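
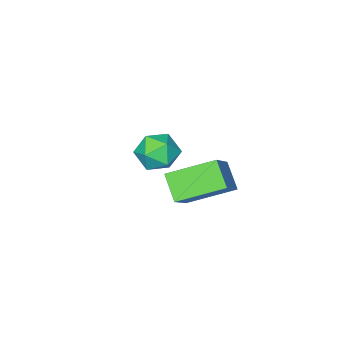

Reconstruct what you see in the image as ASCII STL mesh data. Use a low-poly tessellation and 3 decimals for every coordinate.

solid 
facet normal -0.747 0.557 0.363
outer loop
vertex -2.82 0.772 1.627
vertex -2.528 1.75 0.727
vertex -4.098 -0.072 0.294
endloop
endfacet
facet normal -0.215 -0.719 0.661
outer loop
vertex -2.492 -1.27 -0.487
vertex -2.82 0.772 1.627
vertex -4.098 -0.072 0.294
endloop
endfacet
facet normal -0.747 0.557 0.363
outer loop
vertex -4.098 -0.072 0.294
vertex -2.528 1.75 0.727
vertex -3.806 0.906 -0.605
endloop
endfacet
facet normal -0.629 -0.416 -0.657
outer loop
vertex -3.806 0.906 -0.605
vertex -2.492 -1.27 -0.487
vertex -4.098 -0.072 0.294
endloop
endfacet
facet normal 0.629 0.416 0.656
outer loop
vertex -2.82 0.772 1.627
vertex -0.922 0.552 -0.054
vertex -2.528 1.75 0.727
endloop
endfacet
facet normal -0.214 -0.719 0.661
outer loop
vertex -1.214 -0.426 0.845
vertex -2.82 0.772 1.627
vertex -2.492 -1.27 -0.487
endloop
endfacet
facet normal 0.630 0.415 0.656
outer loop
vertex -1.214 -0.426 0.845
vertex -0.922 0.552 -0.054
vertex -2.82 0.772 1.627
endloop
endfacet
facet normal 0.215 0.719 -0.661
outer loop
vertex -2.528 1.75 0.727
vertex -0.922 0.552 -0.054
vertex -3.806 0.906 -0.605
endloop
endfacet
facet normal -0.630 -0.416 -0.656
outer loop
vertex -2.2 -0.292 -1.387
vertex -2.492 -1.27 -0.487
vertex -3.806 0.906 -0.605
endloop
endfacet
facet normal 0.215 0.719 -0.661
outer loop
vertex -3.806 0.906 -0.605
vertex -0.922 0.552 -0.054
vertex -2.2 -0.292 -1.387
endloop
endfacet
facet normal 0.747 -0.557 -0.363
outer loop
vertex -2.2 -0.292 -1.387
vertex -1.214 -0.426 0.845
vertex -2.492 -1.27 -0.487
endloop
endfacet
facet normal 0.747 -0.557 -0.363
outer loop
vertex -0.922 0.552 -0.054
vertex -1.214 -0.426 0.845
vertex -2.2 -0.292 -1.387
endloop
endfacet
facet normal 0.443 0.759 0.476
outer loop
vertex -3.419 -2.974 -1.406
vertex -3.713 -3.382 -0.482
vertex -2.79 -3.654 -0.907
endloop
endfacet
facet normal 0.776 0.615 -0.140
outer loop
vertex -3.419 -2.974 -1.406
vertex -2.79 -3.654 -0.907
vertex -2.921 -3.725 -1.948
endloop
endfacet
facet normal 0.301 0.681 -0.668
outer loop
vertex -3.419 -2.974 -1.406
vertex -2.921 -3.725 -1.948
vertex -3.924 -3.496 -2.166
endloop
endfacet
facet normal -0.326 0.866 -0.379
outer loop
vertex -3.419 -2.974 -1.406
vertex -3.924 -3.496 -2.166
vertex -4.413 -3.284 -1.26
endloop
endfacet
facet normal -0.237 0.914 0.328
outer loop
vertex -3.419 -2.974 -1.406
vertex -4.413 -3.284 -1.26
vertex -3.713 -3.382 -0.482
endloop
endfacet
facet normal 0.991 -0.065 -0.120
outer loop
vertex -2.921 -3.725 -1.948
vertex -2.79 -3.654 -0.907
vertex -2.907 -4.596 -1.36
endloop
endfacet
facet normal 0.453 0.168 0.876
outer loop
vertex -2.79 -3.654 -0.907
vertex -3.713 -3.382 -0.482
vertex -3.396 -4.384 -0.454
endloop
endfacet
facet normal -0.648 0.419 0.636
outer loop
vertex -3.713 -3.382 -0.482
vertex -4.413 -3.284 -1.26
vertex -4.399 -4.155 -0.672
endloop
endfacet
facet normal -0.791 0.342 -0.507
outer loop
vertex -4.413 -3.284 -1.26
vertex -3.924 -3.496 -2.166
vertex -4.53 -4.226 -1.713
endloop
endfacet
facet normal 0.222 0.043 -0.974
outer loop
vertex -3.924 -3.496 -2.166
vertex -2.921 -3.725 -1.948
vertex -3.607 -4.498 -2.138
endloop
endfacet
facet normal 0.326 -0.866 0.379
outer loop
vertex -3.901 -4.906 -1.214
vertex -2.907 -4.596 -1.36
vertex -3.396 -4.384 -0.454
endloop
endfacet
facet normal -0.301 -0.681 0.668
outer loop
vertex -3.901 -4.906 -1.214
vertex -3.396 -4.384 -0.454
vertex -4.399 -4.155 -0.672
endloop
endfacet
facet normal -0.776 -0.615 0.140
outer loop
vertex -3.901 -4.906 -1.214
vertex -4.399 -4.155 -0.672
vertex -4.53 -4.226 -1.713
endloop
endfacet
facet normal -0.443 -0.759 -0.476
outer loop
vertex -3.901 -4.906 -1.214
vertex -4.53 -4.226 -1.713
vertex -3.607 -4.498 -2.138
endloop
endfacet
facet normal 0.237 -0.914 -0.328
outer loop
vertex -3.901 -4.906 -1.214
vertex -3.607 -4.498 -2.138
vertex -2.907 -4.596 -1.36
endloop
endfacet
facet normal 0.791 -0.342 0.507
outer loop
vertex -3.396 -4.384 -0.454
vertex -2.907 -4.596 -1.36
vertex -2.79 -3.654 -0.907
endloop
endfacet
facet normal -0.222 -0.043 0.974
outer loop
vertex -4.399 -4.155 -0.672
vertex -3.396 -4.384 -0.454
vertex -3.713 -3.382 -0.482
endloop
endfacet
facet normal -0.991 0.065 0.120
outer loop
vertex -4.53 -4.226 -1.713
vertex -4.399 -4.155 -0.672
vertex -4.413 -3.284 -1.26
endloop
endfacet
facet normal -0.453 -0.168 -0.876
outer loop
vertex -3.607 -4.498 -2.138
vertex -4.53 -4.226 -1.713
vertex -3.924 -3.496 -2.166
endloop
endfacet
facet normal 0.648 -0.419 -0.636
outer loop
vertex -2.907 -4.596 -1.36
vertex -3.607 -4.498 -2.138
vertex -2.921 -3.725 -1.948
endloop
endfacet

endsolid


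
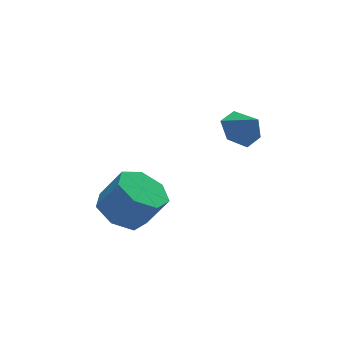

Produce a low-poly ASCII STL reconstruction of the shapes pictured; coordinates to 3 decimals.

solid 
facet normal -0.291 0.632 -0.718
outer loop
vertex 2.047 1.291 -1.323
vertex 1.407 1.492 -0.887
vertex 2.091 1.899 -0.806
endloop
endfacet
facet normal 0.958 -0.224 0.182
outer loop
vertex 2.047 1.291 -1.323
vertex 2.091 1.899 -0.806
vertex 1.713 0.828 -0.133
endloop
endfacet
facet normal -0.292 0.633 -0.717
outer loop
vertex 2.091 1.899 -0.806
vertex 1.407 1.492 -0.887
vertex 1.452 2.1 -0.369
endloop
endfacet
facet normal 0.600 0.263 0.756
outer loop
vertex 2.091 1.899 -0.806
vertex 1.452 2.1 -0.369
vertex 1.713 0.828 -0.133
endloop
endfacet
facet normal -0.291 0.633 -0.718
outer loop
vertex 1.452 2.1 -0.369
vertex 1.407 1.492 -0.887
vertex 0.768 1.693 -0.451
endloop
endfacet
facet normal -0.199 0.139 0.970
outer loop
vertex 1.452 2.1 -0.369
vertex 0.768 1.693 -0.451
vertex 1.713 0.828 -0.133
endloop
endfacet
facet normal -0.291 0.632 -0.718
outer loop
vertex 0.768 1.693 -0.451
vertex 1.407 1.492 -0.887
vertex 0.723 1.085 -0.968
endloop
endfacet
facet normal -0.637 -0.472 0.610
outer loop
vertex 0.768 1.693 -0.451
vertex 0.723 1.085 -0.968
vertex 1.713 0.828 -0.133
endloop
endfacet
facet normal -0.291 0.633 -0.718
outer loop
vertex 0.723 1.085 -0.968
vertex 1.407 1.492 -0.887
vertex 1.363 0.884 -1.405
endloop
endfacet
facet normal -0.278 -0.960 0.034
outer loop
vertex 0.723 1.085 -0.968
vertex 1.363 0.884 -1.405
vertex 1.713 0.828 -0.133
endloop
endfacet
facet normal -0.290 0.633 -0.718
outer loop
vertex 1.363 0.884 -1.405
vertex 1.407 1.492 -0.887
vertex 2.047 1.291 -1.323
endloop
endfacet
facet normal 0.519 -0.836 -0.180
outer loop
vertex 1.363 0.884 -1.405
vertex 2.047 1.291 -1.323
vertex 1.713 0.828 -0.133
endloop
endfacet
facet normal -0.446 0.309 -0.840
outer loop
vertex -1.806 1.875 -4.858
vertex -2.554 2.278 -4.312
vertex -1.691 2.709 -4.612
endloop
endfacet
facet normal 0.885 0.015 -0.465
outer loop
vertex -1.806 1.875 -4.858
vertex -1.691 2.709 -4.612
vertex -1.177 1.439 -3.674
endloop
endfacet
facet normal 0.885 0.015 -0.465
outer loop
vertex -1.177 1.439 -3.674
vertex -1.691 2.709 -4.612
vertex -1.062 2.272 -3.428
endloop
endfacet
facet normal 0.446 -0.310 0.840
outer loop
vertex -1.177 1.439 -3.674
vertex -1.062 2.272 -3.428
vertex -1.926 1.842 -3.128
endloop
endfacet
facet normal -0.446 0.309 -0.840
outer loop
vertex -1.691 2.709 -4.612
vertex -2.554 2.278 -4.312
vertex -2.226 3.218 -4.14
endloop
endfacet
facet normal 0.655 0.753 -0.070
outer loop
vertex -1.691 2.709 -4.612
vertex -2.226 3.218 -4.14
vertex -1.062 2.272 -3.428
endloop
endfacet
facet normal 0.655 0.753 -0.070
outer loop
vertex -1.062 2.272 -3.428
vertex -2.226 3.218 -4.14
vertex -1.597 2.781 -2.956
endloop
endfacet
facet normal 0.446 -0.310 0.840
outer loop
vertex -1.062 2.272 -3.428
vertex -1.597 2.781 -2.956
vertex -1.926 1.842 -3.128
endloop
endfacet
facet normal -0.446 0.309 -0.840
outer loop
vertex -2.226 3.218 -4.14
vertex -2.554 2.278 -4.312
vertex -3.008 3.019 -3.798
endloop
endfacet
facet normal -0.070 0.923 0.378
outer loop
vertex -2.226 3.218 -4.14
vertex -3.008 3.019 -3.798
vertex -1.597 2.781 -2.956
endloop
endfacet
facet normal -0.069 0.924 0.377
outer loop
vertex -1.597 2.781 -2.956
vertex -3.008 3.019 -3.798
vertex -2.379 2.583 -2.614
endloop
endfacet
facet normal 0.446 -0.310 0.840
outer loop
vertex -1.597 2.781 -2.956
vertex -2.379 2.583 -2.614
vertex -1.926 1.842 -3.128
endloop
endfacet
facet normal -0.445 0.310 -0.840
outer loop
vertex -3.008 3.019 -3.798
vertex -2.554 2.278 -4.312
vertex -3.449 2.263 -3.843
endloop
endfacet
facet normal -0.740 0.400 0.540
outer loop
vertex -3.008 3.019 -3.798
vertex -3.449 2.263 -3.843
vertex -2.379 2.583 -2.614
endloop
endfacet
facet normal -0.740 0.400 0.540
outer loop
vertex -2.379 2.583 -2.614
vertex -3.449 2.263 -3.843
vertex -2.82 1.827 -2.659
endloop
endfacet
facet normal 0.446 -0.310 0.840
outer loop
vertex -2.379 2.583 -2.614
vertex -2.82 1.827 -2.659
vertex -1.926 1.842 -3.128
endloop
endfacet
facet normal -0.445 0.310 -0.840
outer loop
vertex -3.449 2.263 -3.843
vertex -2.554 2.278 -4.312
vertex -3.216 1.518 -4.241
endloop
endfacet
facet normal -0.855 -0.426 0.297
outer loop
vertex -3.449 2.263 -3.843
vertex -3.216 1.518 -4.241
vertex -2.82 1.827 -2.659
endloop
endfacet
facet normal -0.855 -0.426 0.297
outer loop
vertex -2.82 1.827 -2.659
vertex -3.216 1.518 -4.241
vertex -2.587 1.082 -3.057
endloop
endfacet
facet normal 0.446 -0.309 0.840
outer loop
vertex -2.82 1.827 -2.659
vertex -2.587 1.082 -3.057
vertex -1.926 1.842 -3.128
endloop
endfacet
facet normal -0.446 0.310 -0.840
outer loop
vertex -3.216 1.518 -4.241
vertex -2.554 2.278 -4.312
vertex -2.485 1.345 -4.693
endloop
endfacet
facet normal -0.325 -0.930 -0.170
outer loop
vertex -3.216 1.518 -4.241
vertex -2.485 1.345 -4.693
vertex -2.587 1.082 -3.057
endloop
endfacet
facet normal -0.325 -0.930 -0.170
outer loop
vertex -2.587 1.082 -3.057
vertex -2.485 1.345 -4.693
vertex -1.856 0.909 -3.509
endloop
endfacet
facet normal 0.446 -0.309 0.840
outer loop
vertex -2.587 1.082 -3.057
vertex -1.856 0.909 -3.509
vertex -1.926 1.842 -3.128
endloop
endfacet
facet normal -0.446 0.310 -0.840
outer loop
vertex -2.485 1.345 -4.693
vertex -2.554 2.278 -4.312
vertex -1.806 1.875 -4.858
endloop
endfacet
facet normal 0.449 -0.734 -0.509
outer loop
vertex -2.485 1.345 -4.693
vertex -1.806 1.875 -4.858
vertex -1.856 0.909 -3.509
endloop
endfacet
facet normal 0.449 -0.734 -0.509
outer loop
vertex -1.856 0.909 -3.509
vertex -1.806 1.875 -4.858
vertex -1.177 1.439 -3.674
endloop
endfacet
facet normal 0.446 -0.310 0.840
outer loop
vertex -1.856 0.909 -3.509
vertex -1.177 1.439 -3.674
vertex -1.926 1.842 -3.128
endloop
endfacet

endsolid


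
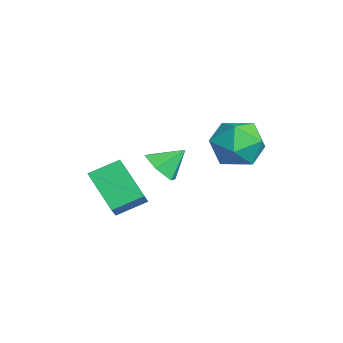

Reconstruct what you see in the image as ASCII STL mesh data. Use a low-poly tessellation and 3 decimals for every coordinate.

solid 
facet normal 0.078 0.941 0.329
outer loop
vertex 1.156 1.795 2.773
vertex 0.843 1.426 3.904
vertex 2.027 1.445 3.569
endloop
endfacet
facet normal 0.526 0.823 -0.214
outer loop
vertex 1.156 1.795 2.773
vertex 2.027 1.445 3.569
vertex 2.094 1.096 2.391
endloop
endfacet
facet normal 0.141 0.613 -0.777
outer loop
vertex 1.156 1.795 2.773
vertex 2.094 1.096 2.391
vertex 0.952 0.861 1.999
endloop
endfacet
facet normal -0.546 0.602 -0.582
outer loop
vertex 1.156 1.795 2.773
vertex 0.952 0.861 1.999
vertex 0.179 1.064 2.934
endloop
endfacet
facet normal -0.585 0.805 0.100
outer loop
vertex 1.156 1.795 2.773
vertex 0.179 1.064 2.934
vertex 0.843 1.426 3.904
endloop
endfacet
facet normal 0.958 0.286 -0.030
outer loop
vertex 2.094 1.096 2.391
vertex 2.027 1.445 3.569
vertex 2.361 0.296 3.286
endloop
endfacet
facet normal 0.232 0.477 0.848
outer loop
vertex 2.027 1.445 3.569
vertex 0.843 1.426 3.904
vertex 1.588 0.499 4.221
endloop
endfacet
facet normal -0.840 0.256 0.479
outer loop
vertex 0.843 1.426 3.904
vertex 0.179 1.064 2.934
vertex 0.446 0.264 3.829
endloop
endfacet
facet normal -0.776 -0.071 -0.626
outer loop
vertex 0.179 1.064 2.934
vertex 0.952 0.861 1.999
vertex 0.513 -0.085 2.651
endloop
endfacet
facet normal 0.334 -0.053 -0.941
outer loop
vertex 0.952 0.861 1.999
vertex 2.094 1.096 2.391
vertex 1.697 -0.066 2.316
endloop
endfacet
facet normal 0.546 -0.602 0.582
outer loop
vertex 1.384 -0.435 3.447
vertex 2.361 0.296 3.286
vertex 1.588 0.499 4.221
endloop
endfacet
facet normal -0.141 -0.613 0.777
outer loop
vertex 1.384 -0.435 3.447
vertex 1.588 0.499 4.221
vertex 0.446 0.264 3.829
endloop
endfacet
facet normal -0.526 -0.823 0.214
outer loop
vertex 1.384 -0.435 3.447
vertex 0.446 0.264 3.829
vertex 0.513 -0.085 2.651
endloop
endfacet
facet normal -0.078 -0.941 -0.329
outer loop
vertex 1.384 -0.435 3.447
vertex 0.513 -0.085 2.651
vertex 1.697 -0.066 2.316
endloop
endfacet
facet normal 0.585 -0.805 -0.100
outer loop
vertex 1.384 -0.435 3.447
vertex 1.697 -0.066 2.316
vertex 2.361 0.296 3.286
endloop
endfacet
facet normal 0.776 0.071 0.626
outer loop
vertex 1.588 0.499 4.221
vertex 2.361 0.296 3.286
vertex 2.027 1.445 3.569
endloop
endfacet
facet normal -0.334 0.053 0.941
outer loop
vertex 0.446 0.264 3.829
vertex 1.588 0.499 4.221
vertex 0.843 1.426 3.904
endloop
endfacet
facet normal -0.958 -0.286 0.030
outer loop
vertex 0.513 -0.085 2.651
vertex 0.446 0.264 3.829
vertex 0.179 1.064 2.934
endloop
endfacet
facet normal -0.232 -0.477 -0.848
outer loop
vertex 1.697 -0.066 2.316
vertex 0.513 -0.085 2.651
vertex 0.952 0.861 1.999
endloop
endfacet
facet normal 0.840 -0.256 -0.479
outer loop
vertex 2.361 0.296 3.286
vertex 1.697 -0.066 2.316
vertex 2.094 1.096 2.391
endloop
endfacet
facet normal -0.657 0.261 -0.708
outer loop
vertex -2.183 -4.375 -0.235
vertex -2.291 -3.073 0.345
vertex -0.592 -3.696 -1.461
endloop
endfacet
facet normal 0.076 -0.911 -0.406
outer loop
vertex 0.091 -3.967 -0.725
vertex -2.183 -4.375 -0.235
vertex -0.592 -3.696 -1.461
endloop
endfacet
facet normal -0.657 0.261 -0.708
outer loop
vertex -0.592 -3.696 -1.461
vertex -2.291 -3.073 0.345
vertex -0.7 -2.394 -0.881
endloop
endfacet
facet normal 0.750 0.320 -0.578
outer loop
vertex -0.7 -2.394 -0.881
vertex 0.091 -3.967 -0.725
vertex -0.592 -3.696 -1.461
endloop
endfacet
facet normal -0.750 -0.320 0.578
outer loop
vertex -2.183 -4.375 -0.235
vertex -1.608 -3.344 1.081
vertex -2.291 -3.073 0.345
endloop
endfacet
facet normal 0.076 -0.911 -0.406
outer loop
vertex -1.5 -4.646 0.501
vertex -2.183 -4.375 -0.235
vertex 0.091 -3.967 -0.725
endloop
endfacet
facet normal -0.750 -0.320 0.578
outer loop
vertex -1.5 -4.646 0.501
vertex -1.608 -3.344 1.081
vertex -2.183 -4.375 -0.235
endloop
endfacet
facet normal -0.076 0.911 0.406
outer loop
vertex -2.291 -3.073 0.345
vertex -1.608 -3.344 1.081
vertex -0.7 -2.394 -0.881
endloop
endfacet
facet normal 0.750 0.320 -0.578
outer loop
vertex -0.017 -2.665 -0.145
vertex 0.091 -3.967 -0.725
vertex -0.7 -2.394 -0.881
endloop
endfacet
facet normal -0.076 0.911 0.406
outer loop
vertex -0.7 -2.394 -0.881
vertex -1.608 -3.344 1.081
vertex -0.017 -2.665 -0.145
endloop
endfacet
facet normal 0.657 -0.261 0.708
outer loop
vertex -0.017 -2.665 -0.145
vertex -1.5 -4.646 0.501
vertex 0.091 -3.967 -0.725
endloop
endfacet
facet normal 0.657 -0.261 0.708
outer loop
vertex -1.608 -3.344 1.081
vertex -1.5 -4.646 0.501
vertex -0.017 -2.665 -0.145
endloop
endfacet
facet normal 0.020 -0.762 -0.648
outer loop
vertex 0.657 -1.743 1.017
vertex -0.157 -2.019 1.316
vertex -0.102 -1.43 0.625
endloop
endfacet
facet normal 0.462 0.863 -0.205
outer loop
vertex 0.657 -1.743 1.017
vertex -0.102 -1.43 0.625
vertex -0.183 -1.021 2.164
endloop
endfacet
facet normal 0.020 -0.762 -0.648
outer loop
vertex -0.102 -1.43 0.625
vertex -0.157 -2.019 1.316
vertex -0.916 -1.706 0.924
endloop
endfacet
facet normal -0.393 0.883 -0.255
outer loop
vertex -0.102 -1.43 0.625
vertex -0.916 -1.706 0.924
vertex -0.183 -1.021 2.164
endloop
endfacet
facet normal 0.020 -0.762 -0.648
outer loop
vertex -0.916 -1.706 0.924
vertex -0.157 -2.019 1.316
vertex -0.971 -2.295 1.615
endloop
endfacet
facet normal -0.865 0.413 0.283
outer loop
vertex -0.916 -1.706 0.924
vertex -0.971 -2.295 1.615
vertex -0.183 -1.021 2.164
endloop
endfacet
facet normal 0.020 -0.762 -0.648
outer loop
vertex -0.971 -2.295 1.615
vertex -0.157 -2.019 1.316
vertex -0.212 -2.608 2.007
endloop
endfacet
facet normal -0.483 -0.077 0.872
outer loop
vertex -0.971 -2.295 1.615
vertex -0.212 -2.608 2.007
vertex -0.183 -1.021 2.164
endloop
endfacet
facet normal 0.020 -0.762 -0.648
outer loop
vertex -0.212 -2.608 2.007
vertex -0.157 -2.019 1.316
vertex 0.602 -2.332 1.708
endloop
endfacet
facet normal 0.372 -0.098 0.923
outer loop
vertex -0.212 -2.608 2.007
vertex 0.602 -2.332 1.708
vertex -0.183 -1.021 2.164
endloop
endfacet
facet normal 0.020 -0.762 -0.648
outer loop
vertex 0.602 -2.332 1.708
vertex -0.157 -2.019 1.316
vertex 0.657 -1.743 1.017
endloop
endfacet
facet normal 0.845 0.372 0.384
outer loop
vertex 0.602 -2.332 1.708
vertex 0.657 -1.743 1.017
vertex -0.183 -1.021 2.164
endloop
endfacet

endsolid


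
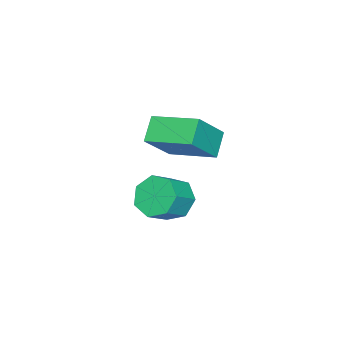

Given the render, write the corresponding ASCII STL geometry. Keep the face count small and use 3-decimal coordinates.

solid 
facet normal -0.806 0.177 -0.566
outer loop
vertex 3.55 -1.59 -2.496
vertex 3.165 -2.254 -2.155
vertex 3.158 -1.456 -1.896
endloop
endfacet
facet normal 0.249 0.967 -0.053
outer loop
vertex 3.55 -1.59 -2.496
vertex 3.158 -1.456 -1.896
vertex 4.42 -1.781 -1.885
endloop
endfacet
facet normal 0.249 0.967 -0.053
outer loop
vertex 4.42 -1.781 -1.885
vertex 3.158 -1.456 -1.896
vertex 4.028 -1.647 -1.285
endloop
endfacet
facet normal 0.805 -0.177 0.566
outer loop
vertex 4.42 -1.781 -1.885
vertex 4.028 -1.647 -1.285
vertex 4.035 -2.446 -1.545
endloop
endfacet
facet normal -0.806 0.176 -0.565
outer loop
vertex 3.158 -1.456 -1.896
vertex 3.165 -2.254 -2.155
vertex 2.772 -1.923 -1.491
endloop
endfacet
facet normal -0.264 0.747 0.610
outer loop
vertex 3.158 -1.456 -1.896
vertex 2.772 -1.923 -1.491
vertex 4.028 -1.647 -1.285
endloop
endfacet
facet normal -0.264 0.747 0.611
outer loop
vertex 4.028 -1.647 -1.285
vertex 2.772 -1.923 -1.491
vertex 3.642 -2.114 -0.881
endloop
endfacet
facet normal 0.806 -0.177 0.565
outer loop
vertex 4.028 -1.647 -1.285
vertex 3.642 -2.114 -0.881
vertex 4.035 -2.446 -1.545
endloop
endfacet
facet normal -0.805 0.178 -0.565
outer loop
vertex 2.772 -1.923 -1.491
vertex 3.165 -2.254 -2.155
vertex 2.681 -2.64 -1.587
endloop
endfacet
facet normal -0.579 -0.036 0.815
outer loop
vertex 2.772 -1.923 -1.491
vertex 2.681 -2.64 -1.587
vertex 3.642 -2.114 -0.881
endloop
endfacet
facet normal -0.579 -0.034 0.814
outer loop
vertex 3.642 -2.114 -0.881
vertex 2.681 -2.64 -1.587
vertex 3.551 -2.831 -0.976
endloop
endfacet
facet normal 0.806 -0.177 0.565
outer loop
vertex 3.642 -2.114 -0.881
vertex 3.551 -2.831 -0.976
vertex 4.035 -2.446 -1.545
endloop
endfacet
facet normal -0.805 0.177 -0.566
outer loop
vertex 2.681 -2.64 -1.587
vertex 3.165 -2.254 -2.155
vertex 2.955 -3.067 -2.111
endloop
endfacet
facet normal -0.458 -0.791 0.405
outer loop
vertex 2.681 -2.64 -1.587
vertex 2.955 -3.067 -2.111
vertex 3.551 -2.831 -0.976
endloop
endfacet
facet normal -0.458 -0.791 0.405
outer loop
vertex 3.551 -2.831 -0.976
vertex 2.955 -3.067 -2.111
vertex 3.825 -3.258 -1.5
endloop
endfacet
facet normal 0.806 -0.177 0.565
outer loop
vertex 3.551 -2.831 -0.976
vertex 3.825 -3.258 -1.5
vertex 4.035 -2.446 -1.545
endloop
endfacet
facet normal -0.805 0.177 -0.566
outer loop
vertex 2.955 -3.067 -2.111
vertex 3.165 -2.254 -2.155
vertex 3.387 -2.882 -2.668
endloop
endfacet
facet normal 0.008 -0.951 -0.309
outer loop
vertex 2.955 -3.067 -2.111
vertex 3.387 -2.882 -2.668
vertex 3.825 -3.258 -1.5
endloop
endfacet
facet normal 0.008 -0.951 -0.309
outer loop
vertex 3.825 -3.258 -1.5
vertex 3.387 -2.882 -2.668
vertex 4.257 -3.073 -2.057
endloop
endfacet
facet normal 0.805 -0.177 0.566
outer loop
vertex 3.825 -3.258 -1.5
vertex 4.257 -3.073 -2.057
vertex 4.035 -2.446 -1.545
endloop
endfacet
facet normal -0.805 0.177 -0.566
outer loop
vertex 3.387 -2.882 -2.668
vertex 3.165 -2.254 -2.155
vertex 3.652 -2.224 -2.839
endloop
endfacet
facet normal 0.469 -0.394 -0.791
outer loop
vertex 3.387 -2.882 -2.668
vertex 3.652 -2.224 -2.839
vertex 4.257 -3.073 -2.057
endloop
endfacet
facet normal 0.467 -0.395 -0.791
outer loop
vertex 4.257 -3.073 -2.057
vertex 3.652 -2.224 -2.839
vertex 4.522 -2.416 -2.229
endloop
endfacet
facet normal 0.805 -0.177 0.566
outer loop
vertex 4.257 -3.073 -2.057
vertex 4.522 -2.416 -2.229
vertex 4.035 -2.446 -1.545
endloop
endfacet
facet normal -0.805 0.176 -0.566
outer loop
vertex 3.652 -2.224 -2.839
vertex 3.165 -2.254 -2.155
vertex 3.55 -1.59 -2.496
endloop
endfacet
facet normal 0.576 0.459 -0.677
outer loop
vertex 3.652 -2.224 -2.839
vertex 3.55 -1.59 -2.496
vertex 4.522 -2.416 -2.229
endloop
endfacet
facet normal 0.576 0.459 -0.677
outer loop
vertex 4.522 -2.416 -2.229
vertex 3.55 -1.59 -2.496
vertex 4.42 -1.781 -1.885
endloop
endfacet
facet normal 0.805 -0.177 0.566
outer loop
vertex 4.522 -2.416 -2.229
vertex 4.42 -1.781 -1.885
vertex 4.035 -2.446 -1.545
endloop
endfacet
facet normal -0.688 0.164 -0.707
outer loop
vertex 2.761 -2.377 0.891
vertex 2.752 -0.684 1.292
vertex 3.501 -2.212 0.209
endloop
endfacet
facet normal 0.005 -0.973 -0.230
outer loop
vertex 4.608 -2.476 1.348
vertex 2.761 -2.377 0.891
vertex 3.501 -2.212 0.209
endloop
endfacet
facet normal -0.688 0.164 -0.707
outer loop
vertex 3.501 -2.212 0.209
vertex 2.752 -0.684 1.292
vertex 3.493 -0.519 0.61
endloop
endfacet
facet normal 0.726 0.162 -0.668
outer loop
vertex 3.493 -0.519 0.61
vertex 4.608 -2.476 1.348
vertex 3.501 -2.212 0.209
endloop
endfacet
facet normal -0.726 -0.162 0.668
outer loop
vertex 2.761 -2.377 0.891
vertex 3.859 -0.948 2.431
vertex 2.752 -0.684 1.292
endloop
endfacet
facet normal 0.005 -0.973 -0.230
outer loop
vertex 3.867 -2.641 2.03
vertex 2.761 -2.377 0.891
vertex 4.608 -2.476 1.348
endloop
endfacet
facet normal -0.726 -0.162 0.668
outer loop
vertex 3.867 -2.641 2.03
vertex 3.859 -0.948 2.431
vertex 2.761 -2.377 0.891
endloop
endfacet
facet normal -0.005 0.973 0.230
outer loop
vertex 2.752 -0.684 1.292
vertex 3.859 -0.948 2.431
vertex 3.493 -0.519 0.61
endloop
endfacet
facet normal 0.726 0.162 -0.668
outer loop
vertex 4.599 -0.783 1.749
vertex 4.608 -2.476 1.348
vertex 3.493 -0.519 0.61
endloop
endfacet
facet normal -0.005 0.973 0.230
outer loop
vertex 3.493 -0.519 0.61
vertex 3.859 -0.948 2.431
vertex 4.599 -0.783 1.749
endloop
endfacet
facet normal 0.688 -0.164 0.707
outer loop
vertex 4.599 -0.783 1.749
vertex 3.867 -2.641 2.03
vertex 4.608 -2.476 1.348
endloop
endfacet
facet normal 0.688 -0.164 0.707
outer loop
vertex 3.859 -0.948 2.431
vertex 3.867 -2.641 2.03
vertex 4.599 -0.783 1.749
endloop
endfacet

endsolid


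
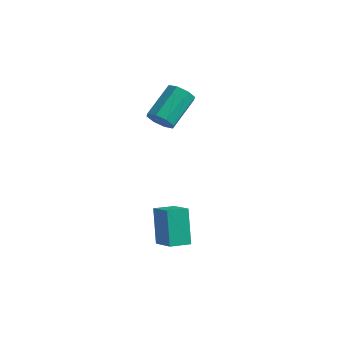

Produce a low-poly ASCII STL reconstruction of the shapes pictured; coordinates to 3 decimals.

solid 
facet normal -0.014 -0.841 -0.541
outer loop
vertex -0.831 1.323 2.832
vertex -1.342 1.572 2.459
vertex -0.664 1.588 2.416
endloop
endfacet
facet normal 0.947 -0.184 0.263
outer loop
vertex -0.831 1.323 2.832
vertex -0.664 1.588 2.416
vertex -0.807 2.82 3.795
endloop
endfacet
facet normal 0.947 -0.184 0.263
outer loop
vertex -0.807 2.82 3.795
vertex -0.664 1.588 2.416
vertex -0.64 3.085 3.379
endloop
endfacet
facet normal 0.012 0.841 0.541
outer loop
vertex -0.807 2.82 3.795
vertex -0.64 3.085 3.379
vertex -1.318 3.068 3.421
endloop
endfacet
facet normal -0.014 -0.841 -0.540
outer loop
vertex -0.664 1.588 2.416
vertex -1.342 1.572 2.459
vertex -0.894 1.843 2.025
endloop
endfacet
facet normal 0.897 0.229 -0.378
outer loop
vertex -0.664 1.588 2.416
vertex -0.894 1.843 2.025
vertex -0.64 3.085 3.379
endloop
endfacet
facet normal 0.897 0.229 -0.378
outer loop
vertex -0.64 3.085 3.379
vertex -0.894 1.843 2.025
vertex -0.87 3.34 2.988
endloop
endfacet
facet normal 0.012 0.841 0.541
outer loop
vertex -0.64 3.085 3.379
vertex -0.87 3.34 2.988
vertex -1.318 3.068 3.421
endloop
endfacet
facet normal -0.014 -0.842 -0.540
outer loop
vertex -0.894 1.843 2.025
vertex -1.342 1.572 2.459
vertex -1.387 1.939 1.888
endloop
endfacet
facet normal 0.321 0.509 -0.799
outer loop
vertex -0.894 1.843 2.025
vertex -1.387 1.939 1.888
vertex -0.87 3.34 2.988
endloop
endfacet
facet normal 0.321 0.509 -0.799
outer loop
vertex -0.87 3.34 2.988
vertex -1.387 1.939 1.888
vertex -1.363 3.436 2.851
endloop
endfacet
facet normal 0.013 0.841 0.542
outer loop
vertex -0.87 3.34 2.988
vertex -1.363 3.436 2.851
vertex -1.318 3.068 3.421
endloop
endfacet
facet normal -0.013 -0.842 -0.540
outer loop
vertex -1.387 1.939 1.888
vertex -1.342 1.572 2.459
vertex -1.853 1.82 2.085
endloop
endfacet
facet normal -0.443 0.490 -0.751
outer loop
vertex -1.387 1.939 1.888
vertex -1.853 1.82 2.085
vertex -1.363 3.436 2.851
endloop
endfacet
facet normal -0.443 0.490 -0.751
outer loop
vertex -1.363 3.436 2.851
vertex -1.853 1.82 2.085
vertex -1.829 3.317 3.048
endloop
endfacet
facet normal 0.014 0.841 0.542
outer loop
vertex -1.363 3.436 2.851
vertex -1.829 3.317 3.048
vertex -1.318 3.068 3.421
endloop
endfacet
facet normal -0.012 -0.841 -0.541
outer loop
vertex -1.853 1.82 2.085
vertex -1.342 1.572 2.459
vertex -2.02 1.555 2.501
endloop
endfacet
facet normal -0.947 0.184 -0.263
outer loop
vertex -1.853 1.82 2.085
vertex -2.02 1.555 2.501
vertex -1.829 3.317 3.048
endloop
endfacet
facet normal -0.947 0.184 -0.263
outer loop
vertex -1.829 3.317 3.048
vertex -2.02 1.555 2.501
vertex -1.996 3.052 3.464
endloop
endfacet
facet normal 0.014 0.841 0.541
outer loop
vertex -1.829 3.317 3.048
vertex -1.996 3.052 3.464
vertex -1.318 3.068 3.421
endloop
endfacet
facet normal -0.012 -0.841 -0.541
outer loop
vertex -2.02 1.555 2.501
vertex -1.342 1.572 2.459
vertex -1.79 1.3 2.892
endloop
endfacet
facet normal -0.897 -0.229 0.378
outer loop
vertex -2.02 1.555 2.501
vertex -1.79 1.3 2.892
vertex -1.996 3.052 3.464
endloop
endfacet
facet normal -0.897 -0.229 0.378
outer loop
vertex -1.996 3.052 3.464
vertex -1.79 1.3 2.892
vertex -1.766 2.797 3.855
endloop
endfacet
facet normal 0.014 0.841 0.540
outer loop
vertex -1.996 3.052 3.464
vertex -1.766 2.797 3.855
vertex -1.318 3.068 3.421
endloop
endfacet
facet normal -0.013 -0.841 -0.542
outer loop
vertex -1.79 1.3 2.892
vertex -1.342 1.572 2.459
vertex -1.297 1.204 3.029
endloop
endfacet
facet normal -0.321 -0.509 0.799
outer loop
vertex -1.79 1.3 2.892
vertex -1.297 1.204 3.029
vertex -1.766 2.797 3.855
endloop
endfacet
facet normal -0.321 -0.509 0.799
outer loop
vertex -1.766 2.797 3.855
vertex -1.297 1.204 3.029
vertex -1.273 2.701 3.992
endloop
endfacet
facet normal 0.014 0.842 0.540
outer loop
vertex -1.766 2.797 3.855
vertex -1.273 2.701 3.992
vertex -1.318 3.068 3.421
endloop
endfacet
facet normal -0.014 -0.841 -0.542
outer loop
vertex -1.297 1.204 3.029
vertex -1.342 1.572 2.459
vertex -0.831 1.323 2.832
endloop
endfacet
facet normal 0.443 -0.490 0.751
outer loop
vertex -1.297 1.204 3.029
vertex -0.831 1.323 2.832
vertex -1.273 2.701 3.992
endloop
endfacet
facet normal 0.443 -0.490 0.751
outer loop
vertex -1.273 2.701 3.992
vertex -0.831 1.323 2.832
vertex -0.807 2.82 3.795
endloop
endfacet
facet normal 0.013 0.842 0.540
outer loop
vertex -1.273 2.701 3.992
vertex -0.807 2.82 3.795
vertex -1.318 3.068 3.421
endloop
endfacet
facet normal -0.503 -0.849 0.162
outer loop
vertex 0.9 -1.116 -0.586
vertex -0.139 -0.615 -1.186
vertex 1.481 -1.752 -2.121
endloop
endfacet
facet normal 0.799 -0.385 0.462
outer loop
vertex 1.959 -0.945 -2.274
vertex 0.9 -1.116 -0.586
vertex 1.481 -1.752 -2.121
endloop
endfacet
facet normal -0.503 -0.849 0.162
outer loop
vertex 1.481 -1.752 -2.121
vertex -0.139 -0.615 -1.186
vertex 0.442 -1.251 -2.721
endloop
endfacet
facet normal 0.330 -0.361 -0.872
outer loop
vertex 0.442 -1.251 -2.721
vertex 1.959 -0.945 -2.274
vertex 1.481 -1.752 -2.121
endloop
endfacet
facet normal -0.330 0.361 0.872
outer loop
vertex 0.9 -1.116 -0.586
vertex 0.339 0.192 -1.339
vertex -0.139 -0.615 -1.186
endloop
endfacet
facet normal 0.799 -0.385 0.462
outer loop
vertex 1.378 -0.309 -0.739
vertex 0.9 -1.116 -0.586
vertex 1.959 -0.945 -2.274
endloop
endfacet
facet normal -0.330 0.361 0.872
outer loop
vertex 1.378 -0.309 -0.739
vertex 0.339 0.192 -1.339
vertex 0.9 -1.116 -0.586
endloop
endfacet
facet normal -0.799 0.385 -0.462
outer loop
vertex -0.139 -0.615 -1.186
vertex 0.339 0.192 -1.339
vertex 0.442 -1.251 -2.721
endloop
endfacet
facet normal 0.330 -0.361 -0.872
outer loop
vertex 0.92 -0.444 -2.874
vertex 1.959 -0.945 -2.274
vertex 0.442 -1.251 -2.721
endloop
endfacet
facet normal -0.799 0.385 -0.462
outer loop
vertex 0.442 -1.251 -2.721
vertex 0.339 0.192 -1.339
vertex 0.92 -0.444 -2.874
endloop
endfacet
facet normal 0.503 0.849 -0.162
outer loop
vertex 0.92 -0.444 -2.874
vertex 1.378 -0.309 -0.739
vertex 1.959 -0.945 -2.274
endloop
endfacet
facet normal 0.503 0.849 -0.162
outer loop
vertex 0.339 0.192 -1.339
vertex 1.378 -0.309 -0.739
vertex 0.92 -0.444 -2.874
endloop
endfacet

endsolid


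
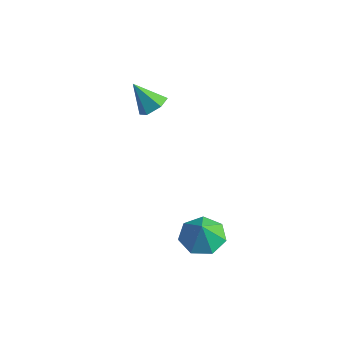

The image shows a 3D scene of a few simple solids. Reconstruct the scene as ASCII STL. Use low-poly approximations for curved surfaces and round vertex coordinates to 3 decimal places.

solid 
facet normal 0.655 0.084 -0.751
outer loop
vertex 0.641 -2.182 3.417
vertex 0.112 -1.968 2.979
vertex 0.484 -1.482 3.358
endloop
endfacet
facet normal 0.409 0.167 0.897
outer loop
vertex 0.641 -2.182 3.417
vertex 0.484 -1.482 3.358
vertex -0.852 -2.092 4.081
endloop
endfacet
facet normal 0.655 0.084 -0.751
outer loop
vertex 0.484 -1.482 3.358
vertex 0.112 -1.968 2.979
vertex -0.046 -1.268 2.92
endloop
endfacet
facet normal -0.098 0.842 0.530
outer loop
vertex 0.484 -1.482 3.358
vertex -0.046 -1.268 2.92
vertex -0.852 -2.092 4.081
endloop
endfacet
facet normal 0.656 0.085 -0.750
outer loop
vertex -0.046 -1.268 2.92
vertex 0.112 -1.968 2.979
vertex -0.417 -1.754 2.54
endloop
endfacet
facet normal -0.764 0.641 -0.075
outer loop
vertex -0.046 -1.268 2.92
vertex -0.417 -1.754 2.54
vertex -0.852 -2.092 4.081
endloop
endfacet
facet normal 0.656 0.084 -0.750
outer loop
vertex -0.417 -1.754 2.54
vertex 0.112 -1.968 2.979
vertex -0.26 -2.454 2.599
endloop
endfacet
facet normal -0.921 -0.233 -0.311
outer loop
vertex -0.417 -1.754 2.54
vertex -0.26 -2.454 2.599
vertex -0.852 -2.092 4.081
endloop
endfacet
facet normal 0.656 0.085 -0.750
outer loop
vertex -0.26 -2.454 2.599
vertex 0.112 -1.968 2.979
vertex 0.27 -2.668 3.038
endloop
endfacet
facet normal -0.414 -0.909 0.057
outer loop
vertex -0.26 -2.454 2.599
vertex 0.27 -2.668 3.038
vertex -0.852 -2.092 4.081
endloop
endfacet
facet normal 0.656 0.085 -0.750
outer loop
vertex 0.27 -2.668 3.038
vertex 0.112 -1.968 2.979
vertex 0.641 -2.182 3.417
endloop
endfacet
facet normal 0.251 -0.707 0.661
outer loop
vertex 0.27 -2.668 3.038
vertex 0.641 -2.182 3.417
vertex -0.852 -2.092 4.081
endloop
endfacet
facet normal -0.137 0.256 -0.957
outer loop
vertex 4.58 -4.103 -2.861
vertex 3.725 -3.59 -2.601
vertex 4.694 -3.242 -2.647
endloop
endfacet
facet normal 0.837 -0.234 0.495
outer loop
vertex 4.58 -4.103 -2.861
vertex 4.694 -3.242 -2.647
vertex 3.875 -3.87 -1.559
endloop
endfacet
facet normal -0.138 0.257 -0.957
outer loop
vertex 4.694 -3.242 -2.647
vertex 3.725 -3.59 -2.601
vertex 4.078 -2.644 -2.398
endloop
endfacet
facet normal 0.631 0.364 0.685
outer loop
vertex 4.694 -3.242 -2.647
vertex 4.078 -2.644 -2.398
vertex 3.875 -3.87 -1.559
endloop
endfacet
facet normal -0.136 0.256 -0.957
outer loop
vertex 4.078 -2.644 -2.398
vertex 3.725 -3.59 -2.601
vertex 3.197 -2.758 -2.303
endloop
endfacet
facet normal 0.016 0.563 0.826
outer loop
vertex 4.078 -2.644 -2.398
vertex 3.197 -2.758 -2.303
vertex 3.875 -3.87 -1.559
endloop
endfacet
facet normal -0.137 0.256 -0.957
outer loop
vertex 3.197 -2.758 -2.303
vertex 3.725 -3.59 -2.601
vertex 2.713 -3.499 -2.432
endloop
endfacet
facet normal -0.543 0.213 0.813
outer loop
vertex 3.197 -2.758 -2.303
vertex 2.713 -3.499 -2.432
vertex 3.875 -3.87 -1.559
endloop
endfacet
facet normal -0.137 0.257 -0.957
outer loop
vertex 2.713 -3.499 -2.432
vertex 3.725 -3.59 -2.601
vertex 2.992 -4.308 -2.689
endloop
endfacet
facet normal -0.627 -0.424 0.654
outer loop
vertex 2.713 -3.499 -2.432
vertex 2.992 -4.308 -2.689
vertex 3.875 -3.87 -1.559
endloop
endfacet
facet normal -0.137 0.257 -0.957
outer loop
vertex 2.992 -4.308 -2.689
vertex 3.725 -3.59 -2.601
vertex 3.823 -4.577 -2.88
endloop
endfacet
facet normal -0.172 -0.866 0.470
outer loop
vertex 2.992 -4.308 -2.689
vertex 3.823 -4.577 -2.88
vertex 3.875 -3.87 -1.559
endloop
endfacet
facet normal -0.137 0.257 -0.957
outer loop
vertex 3.823 -4.577 -2.88
vertex 3.725 -3.59 -2.601
vertex 4.58 -4.103 -2.861
endloop
endfacet
facet normal 0.479 -0.781 0.399
outer loop
vertex 3.823 -4.577 -2.88
vertex 4.58 -4.103 -2.861
vertex 3.875 -3.87 -1.559
endloop
endfacet

endsolid


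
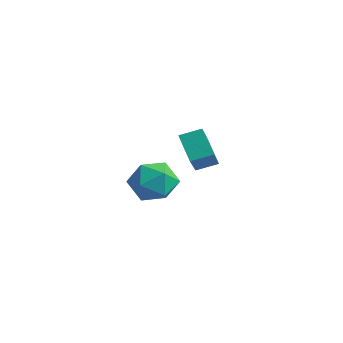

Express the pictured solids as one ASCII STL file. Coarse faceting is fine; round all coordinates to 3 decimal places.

solid 
facet normal -0.550 0.200 0.811
outer loop
vertex 2.875 -1.127 3.602
vertex 3.521 -1.686 4.178
vertex 3.69 -0.679 4.044
endloop
endfacet
facet normal -0.588 0.734 0.339
outer loop
vertex 2.875 -1.127 3.602
vertex 3.69 -0.679 4.044
vertex 3.432 -0.438 3.076
endloop
endfacet
facet normal -0.839 0.470 -0.273
outer loop
vertex 2.875 -1.127 3.602
vertex 3.432 -0.438 3.076
vertex 3.102 -1.297 2.612
endloop
endfacet
facet normal -0.957 -0.228 -0.180
outer loop
vertex 2.875 -1.127 3.602
vertex 3.102 -1.297 2.612
vertex 3.158 -2.069 3.293
endloop
endfacet
facet normal -0.778 -0.394 0.490
outer loop
vertex 2.875 -1.127 3.602
vertex 3.158 -2.069 3.293
vertex 3.521 -1.686 4.178
endloop
endfacet
facet normal 0.074 0.972 0.222
outer loop
vertex 3.432 -0.438 3.076
vertex 3.69 -0.679 4.044
vertex 4.422 -0.571 3.327
endloop
endfacet
facet normal 0.136 0.108 0.985
outer loop
vertex 3.69 -0.679 4.044
vertex 3.521 -1.686 4.178
vertex 4.478 -1.343 4.008
endloop
endfacet
facet normal -0.233 -0.854 0.465
outer loop
vertex 3.521 -1.686 4.178
vertex 3.158 -2.069 3.293
vertex 4.148 -2.202 3.544
endloop
endfacet
facet normal -0.522 -0.585 -0.621
outer loop
vertex 3.158 -2.069 3.293
vertex 3.102 -1.297 2.612
vertex 3.89 -1.961 2.576
endloop
endfacet
facet normal -0.332 0.544 -0.771
outer loop
vertex 3.102 -1.297 2.612
vertex 3.432 -0.438 3.076
vertex 4.059 -0.954 2.442
endloop
endfacet
facet normal 0.957 0.228 0.180
outer loop
vertex 4.705 -1.513 3.018
vertex 4.422 -0.571 3.327
vertex 4.478 -1.343 4.008
endloop
endfacet
facet normal 0.839 -0.470 0.273
outer loop
vertex 4.705 -1.513 3.018
vertex 4.478 -1.343 4.008
vertex 4.148 -2.202 3.544
endloop
endfacet
facet normal 0.588 -0.734 -0.339
outer loop
vertex 4.705 -1.513 3.018
vertex 4.148 -2.202 3.544
vertex 3.89 -1.961 2.576
endloop
endfacet
facet normal 0.550 -0.200 -0.811
outer loop
vertex 4.705 -1.513 3.018
vertex 3.89 -1.961 2.576
vertex 4.059 -0.954 2.442
endloop
endfacet
facet normal 0.778 0.394 -0.490
outer loop
vertex 4.705 -1.513 3.018
vertex 4.059 -0.954 2.442
vertex 4.422 -0.571 3.327
endloop
endfacet
facet normal 0.522 0.585 0.621
outer loop
vertex 4.478 -1.343 4.008
vertex 4.422 -0.571 3.327
vertex 3.69 -0.679 4.044
endloop
endfacet
facet normal 0.332 -0.544 0.771
outer loop
vertex 4.148 -2.202 3.544
vertex 4.478 -1.343 4.008
vertex 3.521 -1.686 4.178
endloop
endfacet
facet normal -0.074 -0.972 -0.222
outer loop
vertex 3.89 -1.961 2.576
vertex 4.148 -2.202 3.544
vertex 3.158 -2.069 3.293
endloop
endfacet
facet normal -0.136 -0.108 -0.985
outer loop
vertex 4.059 -0.954 2.442
vertex 3.89 -1.961 2.576
vertex 3.102 -1.297 2.612
endloop
endfacet
facet normal 0.233 0.854 -0.465
outer loop
vertex 4.422 -0.571 3.327
vertex 4.059 -0.954 2.442
vertex 3.432 -0.438 3.076
endloop
endfacet
facet normal -0.501 0.567 -0.653
outer loop
vertex -0.174 3.375 2.228
vertex 0.315 4.165 2.539
vertex 0.822 3.139 1.259
endloop
endfacet
facet normal -0.499 -0.806 -0.317
outer loop
vertex 1.745 2.095 2.461
vertex -0.174 3.375 2.228
vertex 0.822 3.139 1.259
endloop
endfacet
facet normal -0.501 0.568 -0.653
outer loop
vertex 0.822 3.139 1.259
vertex 0.315 4.165 2.539
vertex 1.312 3.929 1.57
endloop
endfacet
facet normal 0.706 -0.167 -0.688
outer loop
vertex 1.312 3.929 1.57
vertex 1.745 2.095 2.461
vertex 0.822 3.139 1.259
endloop
endfacet
facet normal -0.707 0.167 0.688
outer loop
vertex -0.174 3.375 2.228
vertex 1.238 3.121 3.741
vertex 0.315 4.165 2.539
endloop
endfacet
facet normal -0.499 -0.806 -0.317
outer loop
vertex 0.748 2.331 3.43
vertex -0.174 3.375 2.228
vertex 1.745 2.095 2.461
endloop
endfacet
facet normal -0.707 0.168 0.688
outer loop
vertex 0.748 2.331 3.43
vertex 1.238 3.121 3.741
vertex -0.174 3.375 2.228
endloop
endfacet
facet normal 0.499 0.806 0.317
outer loop
vertex 0.315 4.165 2.539
vertex 1.238 3.121 3.741
vertex 1.312 3.929 1.57
endloop
endfacet
facet normal 0.707 -0.167 -0.687
outer loop
vertex 2.234 2.885 2.772
vertex 1.745 2.095 2.461
vertex 1.312 3.929 1.57
endloop
endfacet
facet normal 0.500 0.806 0.317
outer loop
vertex 1.312 3.929 1.57
vertex 1.238 3.121 3.741
vertex 2.234 2.885 2.772
endloop
endfacet
facet normal 0.501 -0.567 0.654
outer loop
vertex 2.234 2.885 2.772
vertex 0.748 2.331 3.43
vertex 1.745 2.095 2.461
endloop
endfacet
facet normal 0.501 -0.568 0.653
outer loop
vertex 1.238 3.121 3.741
vertex 0.748 2.331 3.43
vertex 2.234 2.885 2.772
endloop
endfacet

endsolid


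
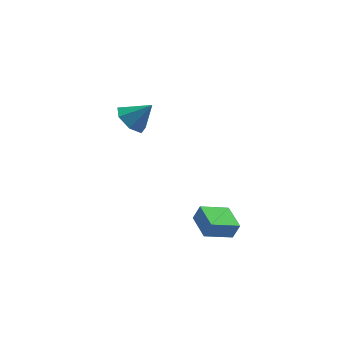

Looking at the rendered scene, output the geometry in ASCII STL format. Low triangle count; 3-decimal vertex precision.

solid 
facet normal -0.690 0.105 -0.716
outer loop
vertex 1.704 2.422 0.037
vertex 1.03 2.455 0.692
vertex 1.522 3.165 0.322
endloop
endfacet
facet normal 0.945 0.290 -0.153
outer loop
vertex 1.704 2.422 0.037
vertex 1.522 3.165 0.322
vertex 2.01 2.305 1.708
endloop
endfacet
facet normal -0.690 0.105 -0.716
outer loop
vertex 1.522 3.165 0.322
vertex 1.03 2.455 0.692
vertex 0.97 3.373 0.885
endloop
endfacet
facet normal 0.573 0.771 0.277
outer loop
vertex 1.522 3.165 0.322
vertex 0.97 3.373 0.885
vertex 2.01 2.305 1.708
endloop
endfacet
facet normal -0.690 0.105 -0.716
outer loop
vertex 0.97 3.373 0.885
vertex 1.03 2.455 0.692
vertex 0.463 2.889 1.302
endloop
endfacet
facet normal 0.035 0.631 0.775
outer loop
vertex 0.97 3.373 0.885
vertex 0.463 2.889 1.302
vertex 2.01 2.305 1.708
endloop
endfacet
facet normal -0.690 0.105 -0.716
outer loop
vertex 0.463 2.889 1.302
vertex 1.03 2.455 0.692
vertex 0.383 2.078 1.26
endloop
endfacet
facet normal -0.262 -0.024 0.965
outer loop
vertex 0.463 2.889 1.302
vertex 0.383 2.078 1.26
vertex 2.01 2.305 1.708
endloop
endfacet
facet normal -0.690 0.106 -0.716
outer loop
vertex 0.383 2.078 1.26
vertex 1.03 2.455 0.692
vertex 0.79 1.551 0.79
endloop
endfacet
facet normal -0.096 -0.703 0.705
outer loop
vertex 0.383 2.078 1.26
vertex 0.79 1.551 0.79
vertex 2.01 2.305 1.708
endloop
endfacet
facet normal -0.690 0.106 -0.716
outer loop
vertex 0.79 1.551 0.79
vertex 1.03 2.455 0.692
vertex 1.378 1.704 0.246
endloop
endfacet
facet normal 0.408 -0.893 0.190
outer loop
vertex 0.79 1.551 0.79
vertex 1.378 1.704 0.246
vertex 2.01 2.305 1.708
endloop
endfacet
facet normal -0.690 0.105 -0.716
outer loop
vertex 1.378 1.704 0.246
vertex 1.03 2.455 0.692
vertex 1.704 2.422 0.037
endloop
endfacet
facet normal 0.872 -0.451 -0.191
outer loop
vertex 1.378 1.704 0.246
vertex 1.704 2.422 0.037
vertex 2.01 2.305 1.708
endloop
endfacet
facet normal -0.913 -0.175 0.369
outer loop
vertex 3.44 -4.321 -1.661
vertex 3.223 -2.923 -1.536
vertex 3.118 -4.3 -2.447
endloop
endfacet
facet normal 0.152 -0.984 -0.089
outer loop
vertex 4.497 -4.037 -3.004
vertex 3.44 -4.321 -1.661
vertex 3.118 -4.3 -2.447
endloop
endfacet
facet normal -0.913 -0.175 0.369
outer loop
vertex 3.118 -4.3 -2.447
vertex 3.223 -2.923 -1.536
vertex 2.901 -2.903 -2.322
endloop
endfacet
facet normal -0.378 0.024 -0.925
outer loop
vertex 2.901 -2.903 -2.322
vertex 4.497 -4.037 -3.004
vertex 3.118 -4.3 -2.447
endloop
endfacet
facet normal 0.378 -0.024 0.925
outer loop
vertex 3.44 -4.321 -1.661
vertex 4.602 -2.66 -2.093
vertex 3.223 -2.923 -1.536
endloop
endfacet
facet normal 0.153 -0.984 -0.088
outer loop
vertex 4.819 -4.057 -2.218
vertex 3.44 -4.321 -1.661
vertex 4.497 -4.037 -3.004
endloop
endfacet
facet normal 0.378 -0.024 0.925
outer loop
vertex 4.819 -4.057 -2.218
vertex 4.602 -2.66 -2.093
vertex 3.44 -4.321 -1.661
endloop
endfacet
facet normal -0.152 0.984 0.087
outer loop
vertex 3.223 -2.923 -1.536
vertex 4.602 -2.66 -2.093
vertex 2.901 -2.903 -2.322
endloop
endfacet
facet normal -0.378 0.024 -0.925
outer loop
vertex 4.28 -2.639 -2.879
vertex 4.497 -4.037 -3.004
vertex 2.901 -2.903 -2.322
endloop
endfacet
facet normal -0.153 0.984 0.089
outer loop
vertex 2.901 -2.903 -2.322
vertex 4.602 -2.66 -2.093
vertex 4.28 -2.639 -2.879
endloop
endfacet
facet normal 0.913 0.175 -0.369
outer loop
vertex 4.28 -2.639 -2.879
vertex 4.819 -4.057 -2.218
vertex 4.497 -4.037 -3.004
endloop
endfacet
facet normal 0.913 0.175 -0.369
outer loop
vertex 4.602 -2.66 -2.093
vertex 4.819 -4.057 -2.218
vertex 4.28 -2.639 -2.879
endloop
endfacet

endsolid


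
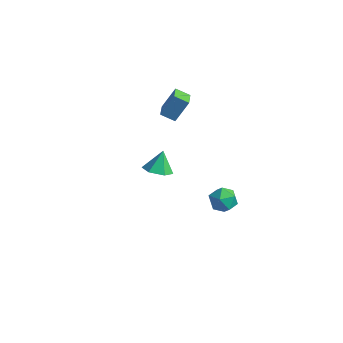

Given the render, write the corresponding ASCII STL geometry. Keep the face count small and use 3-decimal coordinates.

solid 
facet normal 0.105 -0.482 -0.870
outer loop
vertex 1.835 -3.97 2.407
vertex 1.034 -3.64 2.127
vertex 1.8 -3.177 1.963
endloop
endfacet
facet normal 0.816 0.309 0.488
outer loop
vertex 1.835 -3.97 2.407
vertex 1.8 -3.177 1.963
vertex 0.886 -2.96 3.353
endloop
endfacet
facet normal 0.105 -0.482 -0.870
outer loop
vertex 1.8 -3.177 1.963
vertex 1.034 -3.64 2.127
vertex 1.0 -2.847 1.683
endloop
endfacet
facet normal 0.354 0.931 0.087
outer loop
vertex 1.8 -3.177 1.963
vertex 1.0 -2.847 1.683
vertex 0.886 -2.96 3.353
endloop
endfacet
facet normal 0.105 -0.482 -0.870
outer loop
vertex 1.0 -2.847 1.683
vertex 1.034 -3.64 2.127
vertex 0.234 -3.31 1.847
endloop
endfacet
facet normal -0.514 0.858 0.023
outer loop
vertex 1.0 -2.847 1.683
vertex 0.234 -3.31 1.847
vertex 0.886 -2.96 3.353
endloop
endfacet
facet normal 0.106 -0.482 -0.870
outer loop
vertex 0.234 -3.31 1.847
vertex 1.034 -3.64 2.127
vertex 0.269 -4.104 2.291
endloop
endfacet
facet normal -0.919 0.161 0.360
outer loop
vertex 0.234 -3.31 1.847
vertex 0.269 -4.104 2.291
vertex 0.886 -2.96 3.353
endloop
endfacet
facet normal 0.106 -0.482 -0.870
outer loop
vertex 0.269 -4.104 2.291
vertex 1.034 -3.64 2.127
vertex 1.069 -4.434 2.571
endloop
endfacet
facet normal -0.456 -0.461 0.761
outer loop
vertex 0.269 -4.104 2.291
vertex 1.069 -4.434 2.571
vertex 0.886 -2.96 3.353
endloop
endfacet
facet normal 0.106 -0.482 -0.870
outer loop
vertex 1.069 -4.434 2.571
vertex 1.034 -3.64 2.127
vertex 1.835 -3.97 2.407
endloop
endfacet
facet normal 0.411 -0.387 0.825
outer loop
vertex 1.069 -4.434 2.571
vertex 1.835 -3.97 2.407
vertex 0.886 -2.96 3.353
endloop
endfacet
facet normal -0.783 -0.423 0.456
outer loop
vertex -1.043 0.284 5.018
vertex -1.737 1.241 4.716
vertex -1.458 -0.46 3.616
endloop
endfacet
facet normal 0.569 -0.784 0.248
outer loop
vertex -0.683 -0.041 3.164
vertex -1.043 0.284 5.018
vertex -1.458 -0.46 3.616
endloop
endfacet
facet normal -0.783 -0.423 0.456
outer loop
vertex -1.458 -0.46 3.616
vertex -1.737 1.241 4.716
vertex -2.152 0.497 3.314
endloop
endfacet
facet normal -0.253 -0.453 -0.855
outer loop
vertex -2.152 0.497 3.314
vertex -0.683 -0.041 3.164
vertex -1.458 -0.46 3.616
endloop
endfacet
facet normal 0.253 0.453 0.855
outer loop
vertex -1.043 0.284 5.018
vertex -0.962 1.66 4.264
vertex -1.737 1.241 4.716
endloop
endfacet
facet normal 0.569 -0.784 0.248
outer loop
vertex -0.268 0.703 4.566
vertex -1.043 0.284 5.018
vertex -0.683 -0.041 3.164
endloop
endfacet
facet normal 0.253 0.453 0.855
outer loop
vertex -0.268 0.703 4.566
vertex -0.962 1.66 4.264
vertex -1.043 0.284 5.018
endloop
endfacet
facet normal -0.569 0.784 -0.248
outer loop
vertex -1.737 1.241 4.716
vertex -0.962 1.66 4.264
vertex -2.152 0.497 3.314
endloop
endfacet
facet normal -0.253 -0.453 -0.855
outer loop
vertex -1.377 0.916 2.862
vertex -0.683 -0.041 3.164
vertex -2.152 0.497 3.314
endloop
endfacet
facet normal -0.569 0.784 -0.248
outer loop
vertex -2.152 0.497 3.314
vertex -0.962 1.66 4.264
vertex -1.377 0.916 2.862
endloop
endfacet
facet normal 0.783 0.423 -0.456
outer loop
vertex -1.377 0.916 2.862
vertex -0.268 0.703 4.566
vertex -0.683 -0.041 3.164
endloop
endfacet
facet normal 0.783 0.423 -0.456
outer loop
vertex -0.962 1.66 4.264
vertex -0.268 0.703 4.566
vertex -1.377 0.916 2.862
endloop
endfacet
facet normal 0.222 0.585 0.780
outer loop
vertex 1.876 2.269 -3.527
vertex 1.602 1.548 -2.908
vertex 2.539 1.604 -3.217
endloop
endfacet
facet normal 0.638 0.738 0.220
outer loop
vertex 1.876 2.269 -3.527
vertex 2.539 1.604 -3.217
vertex 2.532 1.892 -4.163
endloop
endfacet
facet normal 0.214 0.921 -0.325
outer loop
vertex 1.876 2.269 -3.527
vertex 2.532 1.892 -4.163
vertex 1.591 2.014 -4.438
endloop
endfacet
facet normal -0.463 0.880 -0.102
outer loop
vertex 1.876 2.269 -3.527
vertex 1.591 2.014 -4.438
vertex 1.016 1.801 -3.663
endloop
endfacet
facet normal -0.458 0.673 0.581
outer loop
vertex 1.876 2.269 -3.527
vertex 1.016 1.801 -3.663
vertex 1.602 1.548 -2.908
endloop
endfacet
facet normal 0.989 0.146 0.037
outer loop
vertex 2.532 1.892 -4.163
vertex 2.539 1.604 -3.217
vertex 2.664 0.939 -3.937
endloop
endfacet
facet normal 0.317 -0.103 0.943
outer loop
vertex 2.539 1.604 -3.217
vertex 1.602 1.548 -2.908
vertex 2.089 0.726 -3.162
endloop
endfacet
facet normal -0.783 0.039 0.621
outer loop
vertex 1.602 1.548 -2.908
vertex 1.016 1.801 -3.663
vertex 1.148 0.848 -3.437
endloop
endfacet
facet normal -0.791 0.375 -0.484
outer loop
vertex 1.016 1.801 -3.663
vertex 1.591 2.014 -4.438
vertex 1.141 1.136 -4.383
endloop
endfacet
facet normal 0.304 0.441 -0.844
outer loop
vertex 1.591 2.014 -4.438
vertex 2.532 1.892 -4.163
vertex 2.078 1.192 -4.692
endloop
endfacet
facet normal 0.463 -0.880 0.102
outer loop
vertex 1.804 0.471 -4.073
vertex 2.664 0.939 -3.937
vertex 2.089 0.726 -3.162
endloop
endfacet
facet normal -0.214 -0.921 0.325
outer loop
vertex 1.804 0.471 -4.073
vertex 2.089 0.726 -3.162
vertex 1.148 0.848 -3.437
endloop
endfacet
facet normal -0.638 -0.738 -0.220
outer loop
vertex 1.804 0.471 -4.073
vertex 1.148 0.848 -3.437
vertex 1.141 1.136 -4.383
endloop
endfacet
facet normal -0.222 -0.585 -0.780
outer loop
vertex 1.804 0.471 -4.073
vertex 1.141 1.136 -4.383
vertex 2.078 1.192 -4.692
endloop
endfacet
facet normal 0.458 -0.673 -0.581
outer loop
vertex 1.804 0.471 -4.073
vertex 2.078 1.192 -4.692
vertex 2.664 0.939 -3.937
endloop
endfacet
facet normal 0.791 -0.375 0.484
outer loop
vertex 2.089 0.726 -3.162
vertex 2.664 0.939 -3.937
vertex 2.539 1.604 -3.217
endloop
endfacet
facet normal -0.304 -0.441 0.844
outer loop
vertex 1.148 0.848 -3.437
vertex 2.089 0.726 -3.162
vertex 1.602 1.548 -2.908
endloop
endfacet
facet normal -0.989 -0.146 -0.037
outer loop
vertex 1.141 1.136 -4.383
vertex 1.148 0.848 -3.437
vertex 1.016 1.801 -3.663
endloop
endfacet
facet normal -0.317 0.103 -0.943
outer loop
vertex 2.078 1.192 -4.692
vertex 1.141 1.136 -4.383
vertex 1.591 2.014 -4.438
endloop
endfacet
facet normal 0.783 -0.039 -0.621
outer loop
vertex 2.664 0.939 -3.937
vertex 2.078 1.192 -4.692
vertex 2.532 1.892 -4.163
endloop
endfacet

endsolid


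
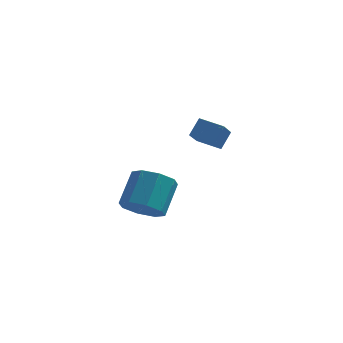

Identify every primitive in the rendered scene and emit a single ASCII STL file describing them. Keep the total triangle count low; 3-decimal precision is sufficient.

solid 
facet normal -0.170 -0.696 -0.697
outer loop
vertex -3.01 -4.497 0.511
vertex -4.003 -4.631 0.887
vertex -3.552 -4.002 0.149
endloop
endfacet
facet normal 0.730 0.386 -0.564
outer loop
vertex -3.01 -4.497 0.511
vertex -3.552 -4.002 0.149
vertex -2.685 -3.175 1.836
endloop
endfacet
facet normal 0.730 0.386 -0.564
outer loop
vertex -2.685 -3.175 1.836
vertex -3.552 -4.002 0.149
vertex -3.227 -2.679 1.474
endloop
endfacet
facet normal 0.171 0.696 0.697
outer loop
vertex -2.685 -3.175 1.836
vertex -3.227 -2.679 1.474
vertex -3.677 -3.309 2.213
endloop
endfacet
facet normal -0.171 -0.696 -0.698
outer loop
vertex -3.552 -4.002 0.149
vertex -4.003 -4.631 0.887
vertex -4.358 -3.875 0.22
endloop
endfacet
facet normal 0.048 0.701 -0.712
outer loop
vertex -3.552 -4.002 0.149
vertex -4.358 -3.875 0.22
vertex -3.227 -2.679 1.474
endloop
endfacet
facet normal 0.048 0.701 -0.712
outer loop
vertex -3.227 -2.679 1.474
vertex -4.358 -3.875 0.22
vertex -4.033 -2.552 1.545
endloop
endfacet
facet normal 0.171 0.696 0.697
outer loop
vertex -3.227 -2.679 1.474
vertex -4.033 -2.552 1.545
vertex -3.677 -3.309 2.213
endloop
endfacet
facet normal -0.171 -0.696 -0.698
outer loop
vertex -4.358 -3.875 0.22
vertex -4.003 -4.631 0.887
vertex -4.956 -4.191 0.682
endloop
endfacet
facet normal -0.662 0.605 -0.442
outer loop
vertex -4.358 -3.875 0.22
vertex -4.956 -4.191 0.682
vertex -4.033 -2.552 1.545
endloop
endfacet
facet normal -0.662 0.605 -0.442
outer loop
vertex -4.033 -2.552 1.545
vertex -4.956 -4.191 0.682
vertex -4.631 -2.868 2.007
endloop
endfacet
facet normal 0.171 0.696 0.697
outer loop
vertex -4.033 -2.552 1.545
vertex -4.631 -2.868 2.007
vertex -3.677 -3.309 2.213
endloop
endfacet
facet normal -0.171 -0.696 -0.698
outer loop
vertex -4.956 -4.191 0.682
vertex -4.003 -4.631 0.887
vertex -4.995 -4.765 1.264
endloop
endfacet
facet normal -0.984 0.155 0.087
outer loop
vertex -4.956 -4.191 0.682
vertex -4.995 -4.765 1.264
vertex -4.631 -2.868 2.007
endloop
endfacet
facet normal -0.984 0.155 0.087
outer loop
vertex -4.631 -2.868 2.007
vertex -4.995 -4.765 1.264
vertex -4.67 -3.443 2.589
endloop
endfacet
facet normal 0.171 0.695 0.698
outer loop
vertex -4.631 -2.868 2.007
vertex -4.67 -3.443 2.589
vertex -3.677 -3.309 2.213
endloop
endfacet
facet normal -0.171 -0.696 -0.697
outer loop
vertex -4.995 -4.765 1.264
vertex -4.003 -4.631 0.887
vertex -4.453 -5.261 1.626
endloop
endfacet
facet normal -0.730 -0.386 0.564
outer loop
vertex -4.995 -4.765 1.264
vertex -4.453 -5.261 1.626
vertex -4.67 -3.443 2.589
endloop
endfacet
facet normal -0.730 -0.386 0.564
outer loop
vertex -4.67 -3.443 2.589
vertex -4.453 -5.261 1.626
vertex -4.128 -3.938 2.951
endloop
endfacet
facet normal 0.170 0.696 0.697
outer loop
vertex -4.67 -3.443 2.589
vertex -4.128 -3.938 2.951
vertex -3.677 -3.309 2.213
endloop
endfacet
facet normal -0.171 -0.696 -0.697
outer loop
vertex -4.453 -5.261 1.626
vertex -4.003 -4.631 0.887
vertex -3.647 -5.388 1.555
endloop
endfacet
facet normal -0.048 -0.701 0.712
outer loop
vertex -4.453 -5.261 1.626
vertex -3.647 -5.388 1.555
vertex -4.128 -3.938 2.951
endloop
endfacet
facet normal -0.048 -0.701 0.712
outer loop
vertex -4.128 -3.938 2.951
vertex -3.647 -5.388 1.555
vertex -3.322 -4.065 2.88
endloop
endfacet
facet normal 0.171 0.696 0.698
outer loop
vertex -4.128 -3.938 2.951
vertex -3.322 -4.065 2.88
vertex -3.677 -3.309 2.213
endloop
endfacet
facet normal -0.171 -0.696 -0.697
outer loop
vertex -3.647 -5.388 1.555
vertex -4.003 -4.631 0.887
vertex -3.049 -5.072 1.093
endloop
endfacet
facet normal 0.662 -0.605 0.442
outer loop
vertex -3.647 -5.388 1.555
vertex -3.049 -5.072 1.093
vertex -3.322 -4.065 2.88
endloop
endfacet
facet normal 0.662 -0.605 0.442
outer loop
vertex -3.322 -4.065 2.88
vertex -3.049 -5.072 1.093
vertex -2.724 -3.749 2.418
endloop
endfacet
facet normal 0.171 0.696 0.698
outer loop
vertex -3.322 -4.065 2.88
vertex -2.724 -3.749 2.418
vertex -3.677 -3.309 2.213
endloop
endfacet
facet normal -0.171 -0.695 -0.698
outer loop
vertex -3.049 -5.072 1.093
vertex -4.003 -4.631 0.887
vertex -3.01 -4.497 0.511
endloop
endfacet
facet normal 0.984 -0.155 -0.087
outer loop
vertex -3.049 -5.072 1.093
vertex -3.01 -4.497 0.511
vertex -2.724 -3.749 2.418
endloop
endfacet
facet normal 0.984 -0.155 -0.087
outer loop
vertex -2.724 -3.749 2.418
vertex -3.01 -4.497 0.511
vertex -2.685 -3.175 1.836
endloop
endfacet
facet normal 0.171 0.696 0.698
outer loop
vertex -2.724 -3.749 2.418
vertex -2.685 -3.175 1.836
vertex -3.677 -3.309 2.213
endloop
endfacet
facet normal -0.939 0.265 0.219
outer loop
vertex -2.758 0.248 3.317
vertex -2.396 0.829 4.165
vertex -2.617 1.509 2.393
endloop
endfacet
facet normal -0.332 -0.533 -0.778
outer loop
vertex -1.424 1.171 2.115
vertex -2.758 0.248 3.317
vertex -2.617 1.509 2.393
endloop
endfacet
facet normal -0.939 0.266 0.219
outer loop
vertex -2.617 1.509 2.393
vertex -2.396 0.829 4.165
vertex -2.254 2.09 3.241
endloop
endfacet
facet normal 0.090 0.803 -0.589
outer loop
vertex -2.254 2.09 3.241
vertex -1.424 1.171 2.115
vertex -2.617 1.509 2.393
endloop
endfacet
facet normal -0.090 -0.803 0.589
outer loop
vertex -2.758 0.248 3.317
vertex -1.203 0.491 3.887
vertex -2.396 0.829 4.165
endloop
endfacet
facet normal -0.333 -0.533 -0.778
outer loop
vertex -1.566 -0.09 3.039
vertex -2.758 0.248 3.317
vertex -1.424 1.171 2.115
endloop
endfacet
facet normal -0.090 -0.803 0.589
outer loop
vertex -1.566 -0.09 3.039
vertex -1.203 0.491 3.887
vertex -2.758 0.248 3.317
endloop
endfacet
facet normal 0.332 0.533 0.778
outer loop
vertex -2.396 0.829 4.165
vertex -1.203 0.491 3.887
vertex -2.254 2.09 3.241
endloop
endfacet
facet normal 0.090 0.803 -0.589
outer loop
vertex -1.062 1.752 2.963
vertex -1.424 1.171 2.115
vertex -2.254 2.09 3.241
endloop
endfacet
facet normal 0.333 0.533 0.778
outer loop
vertex -2.254 2.09 3.241
vertex -1.203 0.491 3.887
vertex -1.062 1.752 2.963
endloop
endfacet
facet normal 0.939 -0.266 -0.219
outer loop
vertex -1.062 1.752 2.963
vertex -1.566 -0.09 3.039
vertex -1.424 1.171 2.115
endloop
endfacet
facet normal 0.939 -0.266 -0.220
outer loop
vertex -1.203 0.491 3.887
vertex -1.566 -0.09 3.039
vertex -1.062 1.752 2.963
endloop
endfacet

endsolid


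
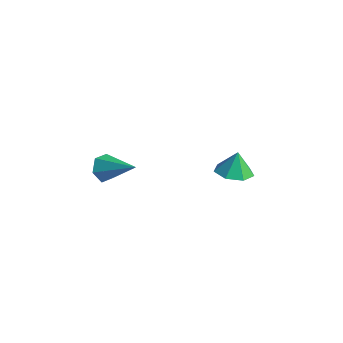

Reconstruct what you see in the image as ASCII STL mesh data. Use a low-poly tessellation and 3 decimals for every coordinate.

solid 
facet normal 0.056 -0.268 -0.962
outer loop
vertex 2.392 2.816 0.449
vertex 1.465 3.16 0.299
vertex 2.333 3.649 0.213
endloop
endfacet
facet normal 0.780 0.221 0.585
outer loop
vertex 2.392 2.816 0.449
vertex 2.333 3.649 0.213
vertex 1.395 3.5 1.521
endloop
endfacet
facet normal 0.056 -0.268 -0.962
outer loop
vertex 2.333 3.649 0.213
vertex 1.465 3.16 0.299
vertex 1.62 4.114 0.042
endloop
endfacet
facet normal 0.431 0.808 0.401
outer loop
vertex 2.333 3.649 0.213
vertex 1.62 4.114 0.042
vertex 1.395 3.5 1.521
endloop
endfacet
facet normal 0.055 -0.268 -0.962
outer loop
vertex 1.62 4.114 0.042
vertex 1.465 3.16 0.299
vertex 0.791 3.86 0.065
endloop
endfacet
facet normal -0.268 0.904 0.334
outer loop
vertex 1.62 4.114 0.042
vertex 0.791 3.86 0.065
vertex 1.395 3.5 1.521
endloop
endfacet
facet normal 0.056 -0.268 -0.962
outer loop
vertex 0.791 3.86 0.065
vertex 1.465 3.16 0.299
vertex 0.469 3.079 0.264
endloop
endfacet
facet normal -0.788 0.436 0.435
outer loop
vertex 0.791 3.86 0.065
vertex 0.469 3.079 0.264
vertex 1.395 3.5 1.521
endloop
endfacet
facet normal 0.056 -0.269 -0.962
outer loop
vertex 0.469 3.079 0.264
vertex 1.465 3.16 0.299
vertex 0.898 2.359 0.49
endloop
endfacet
facet normal -0.740 -0.244 0.627
outer loop
vertex 0.469 3.079 0.264
vertex 0.898 2.359 0.49
vertex 1.395 3.5 1.521
endloop
endfacet
facet normal 0.055 -0.269 -0.962
outer loop
vertex 0.898 2.359 0.49
vertex 1.465 3.16 0.299
vertex 1.754 2.242 0.572
endloop
endfacet
facet normal -0.159 -0.623 0.766
outer loop
vertex 0.898 2.359 0.49
vertex 1.754 2.242 0.572
vertex 1.395 3.5 1.521
endloop
endfacet
facet normal 0.056 -0.268 -0.962
outer loop
vertex 1.754 2.242 0.572
vertex 1.465 3.16 0.299
vertex 2.392 2.816 0.449
endloop
endfacet
facet normal 0.518 -0.416 0.747
outer loop
vertex 1.754 2.242 0.572
vertex 2.392 2.816 0.449
vertex 1.395 3.5 1.521
endloop
endfacet
facet normal -0.862 -0.171 -0.477
outer loop
vertex -0.727 -2.694 2.367
vertex -1.052 -2.942 3.043
vertex -1.092 -2.179 2.842
endloop
endfacet
facet normal 0.475 0.754 -0.453
outer loop
vertex -0.727 -2.694 2.367
vertex -1.092 -2.179 2.842
vertex 0.672 -2.598 3.997
endloop
endfacet
facet normal -0.862 -0.171 -0.477
outer loop
vertex -1.092 -2.179 2.842
vertex -1.052 -2.942 3.043
vertex -1.417 -2.427 3.518
endloop
endfacet
facet normal -0.002 0.939 0.344
outer loop
vertex -1.092 -2.179 2.842
vertex -1.417 -2.427 3.518
vertex 0.672 -2.598 3.997
endloop
endfacet
facet normal -0.862 -0.171 -0.477
outer loop
vertex -1.417 -2.427 3.518
vertex -1.052 -2.942 3.043
vertex -1.377 -3.19 3.719
endloop
endfacet
facet normal -0.198 0.240 0.950
outer loop
vertex -1.417 -2.427 3.518
vertex -1.377 -3.19 3.719
vertex 0.672 -2.598 3.997
endloop
endfacet
facet normal -0.862 -0.172 -0.477
outer loop
vertex -1.377 -3.19 3.719
vertex -1.052 -2.942 3.043
vertex -1.011 -3.704 3.244
endloop
endfacet
facet normal 0.083 -0.644 0.761
outer loop
vertex -1.377 -3.19 3.719
vertex -1.011 -3.704 3.244
vertex 0.672 -2.598 3.997
endloop
endfacet
facet normal -0.862 -0.172 -0.476
outer loop
vertex -1.011 -3.704 3.244
vertex -1.052 -2.942 3.043
vertex -0.687 -3.456 2.568
endloop
endfacet
facet normal 0.560 -0.828 -0.035
outer loop
vertex -1.011 -3.704 3.244
vertex -0.687 -3.456 2.568
vertex 0.672 -2.598 3.997
endloop
endfacet
facet normal -0.862 -0.171 -0.477
outer loop
vertex -0.687 -3.456 2.568
vertex -1.052 -2.942 3.043
vertex -0.727 -2.694 2.367
endloop
endfacet
facet normal 0.756 -0.129 -0.641
outer loop
vertex -0.687 -3.456 2.568
vertex -0.727 -2.694 2.367
vertex 0.672 -2.598 3.997
endloop
endfacet

endsolid


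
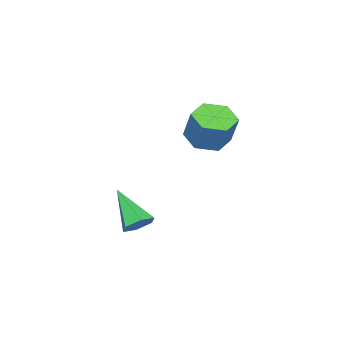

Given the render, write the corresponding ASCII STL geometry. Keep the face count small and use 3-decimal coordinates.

solid 
facet normal 0.287 0.676 -0.679
outer loop
vertex 4.272 0.407 -3.9
vertex 3.882 0.043 -4.427
vertex 3.555 0.585 -4.026
endloop
endfacet
facet normal -0.039 0.469 0.883
outer loop
vertex 4.272 0.407 -3.9
vertex 3.555 0.585 -4.026
vertex 3.278 -1.383 -2.993
endloop
endfacet
facet normal 0.286 0.675 -0.680
outer loop
vertex 3.555 0.585 -4.026
vertex 3.882 0.043 -4.427
vertex 3.165 0.22 -4.553
endloop
endfacet
facet normal -0.854 0.331 0.402
outer loop
vertex 3.555 0.585 -4.026
vertex 3.165 0.22 -4.553
vertex 3.278 -1.383 -2.993
endloop
endfacet
facet normal 0.286 0.676 -0.679
outer loop
vertex 3.165 0.22 -4.553
vertex 3.882 0.043 -4.427
vertex 3.493 -0.322 -4.954
endloop
endfacet
facet normal -0.899 -0.336 -0.281
outer loop
vertex 3.165 0.22 -4.553
vertex 3.493 -0.322 -4.954
vertex 3.278 -1.383 -2.993
endloop
endfacet
facet normal 0.287 0.675 -0.680
outer loop
vertex 3.493 -0.322 -4.954
vertex 3.882 0.043 -4.427
vertex 4.21 -0.5 -4.828
endloop
endfacet
facet normal -0.130 -0.866 -0.483
outer loop
vertex 3.493 -0.322 -4.954
vertex 4.21 -0.5 -4.828
vertex 3.278 -1.383 -2.993
endloop
endfacet
facet normal 0.287 0.675 -0.680
outer loop
vertex 4.21 -0.5 -4.828
vertex 3.882 0.043 -4.427
vertex 4.6 -0.135 -4.301
endloop
endfacet
facet normal 0.685 -0.728 -0.003
outer loop
vertex 4.21 -0.5 -4.828
vertex 4.6 -0.135 -4.301
vertex 3.278 -1.383 -2.993
endloop
endfacet
facet normal 0.287 0.676 -0.679
outer loop
vertex 4.6 -0.135 -4.301
vertex 3.882 0.043 -4.427
vertex 4.272 0.407 -3.9
endloop
endfacet
facet normal 0.731 -0.061 0.680
outer loop
vertex 4.6 -0.135 -4.301
vertex 4.272 0.407 -3.9
vertex 3.278 -1.383 -2.993
endloop
endfacet
facet normal -0.270 -0.382 -0.884
outer loop
vertex -0.806 -0.657 -1.076
vertex -1.376 0.191 -1.268
vertex -0.378 0.158 -1.559
endloop
endfacet
facet normal 0.870 -0.490 -0.055
outer loop
vertex -0.806 -0.657 -1.076
vertex -0.378 0.158 -1.559
vertex -0.354 -0.019 0.4
endloop
endfacet
facet normal 0.870 -0.490 -0.055
outer loop
vertex -0.354 -0.019 0.4
vertex -0.378 0.158 -1.559
vertex 0.074 0.796 -0.083
endloop
endfacet
facet normal 0.270 0.382 0.884
outer loop
vertex -0.354 -0.019 0.4
vertex 0.074 0.796 -0.083
vertex -0.924 0.829 0.208
endloop
endfacet
facet normal -0.270 -0.382 -0.884
outer loop
vertex -0.378 0.158 -1.559
vertex -1.376 0.191 -1.268
vertex -0.948 1.006 -1.751
endloop
endfacet
facet normal 0.791 0.435 -0.430
outer loop
vertex -0.378 0.158 -1.559
vertex -0.948 1.006 -1.751
vertex 0.074 0.796 -0.083
endloop
endfacet
facet normal 0.791 0.434 -0.430
outer loop
vertex 0.074 0.796 -0.083
vertex -0.948 1.006 -1.751
vertex -0.496 1.644 -0.276
endloop
endfacet
facet normal 0.270 0.383 0.883
outer loop
vertex 0.074 0.796 -0.083
vertex -0.496 1.644 -0.276
vertex -0.924 0.829 0.208
endloop
endfacet
facet normal -0.270 -0.382 -0.884
outer loop
vertex -0.948 1.006 -1.751
vertex -1.376 0.191 -1.268
vertex -1.946 1.039 -1.46
endloop
endfacet
facet normal -0.079 0.924 -0.375
outer loop
vertex -0.948 1.006 -1.751
vertex -1.946 1.039 -1.46
vertex -0.496 1.644 -0.276
endloop
endfacet
facet normal -0.079 0.924 -0.375
outer loop
vertex -0.496 1.644 -0.276
vertex -1.946 1.039 -1.46
vertex -1.494 1.677 0.016
endloop
endfacet
facet normal 0.271 0.382 0.883
outer loop
vertex -0.496 1.644 -0.276
vertex -1.494 1.677 0.016
vertex -0.924 0.829 0.208
endloop
endfacet
facet normal -0.270 -0.382 -0.884
outer loop
vertex -1.946 1.039 -1.46
vertex -1.376 0.191 -1.268
vertex -2.374 0.224 -0.977
endloop
endfacet
facet normal -0.870 0.490 0.055
outer loop
vertex -1.946 1.039 -1.46
vertex -2.374 0.224 -0.977
vertex -1.494 1.677 0.016
endloop
endfacet
facet normal -0.870 0.490 0.055
outer loop
vertex -1.494 1.677 0.016
vertex -2.374 0.224 -0.977
vertex -1.922 0.862 0.499
endloop
endfacet
facet normal 0.270 0.382 0.884
outer loop
vertex -1.494 1.677 0.016
vertex -1.922 0.862 0.499
vertex -0.924 0.829 0.208
endloop
endfacet
facet normal -0.270 -0.383 -0.883
outer loop
vertex -2.374 0.224 -0.977
vertex -1.376 0.191 -1.268
vertex -1.804 -0.624 -0.784
endloop
endfacet
facet normal -0.792 -0.434 0.430
outer loop
vertex -2.374 0.224 -0.977
vertex -1.804 -0.624 -0.784
vertex -1.922 0.862 0.499
endloop
endfacet
facet normal -0.791 -0.434 0.430
outer loop
vertex -1.922 0.862 0.499
vertex -1.804 -0.624 -0.784
vertex -1.352 0.014 0.691
endloop
endfacet
facet normal 0.270 0.382 0.884
outer loop
vertex -1.922 0.862 0.499
vertex -1.352 0.014 0.691
vertex -0.924 0.829 0.208
endloop
endfacet
facet normal -0.271 -0.382 -0.883
outer loop
vertex -1.804 -0.624 -0.784
vertex -1.376 0.191 -1.268
vertex -0.806 -0.657 -1.076
endloop
endfacet
facet normal 0.079 -0.924 0.375
outer loop
vertex -1.804 -0.624 -0.784
vertex -0.806 -0.657 -1.076
vertex -1.352 0.014 0.691
endloop
endfacet
facet normal 0.079 -0.924 0.375
outer loop
vertex -1.352 0.014 0.691
vertex -0.806 -0.657 -1.076
vertex -0.354 -0.019 0.4
endloop
endfacet
facet normal 0.270 0.382 0.884
outer loop
vertex -1.352 0.014 0.691
vertex -0.354 -0.019 0.4
vertex -0.924 0.829 0.208
endloop
endfacet

endsolid


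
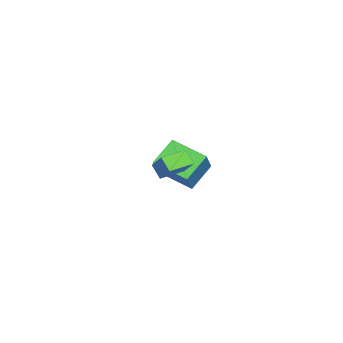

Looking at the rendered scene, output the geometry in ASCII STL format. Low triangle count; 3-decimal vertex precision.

solid 
facet normal -0.737 0.346 0.580
outer loop
vertex -1.754 -1.473 1.901
vertex -1.322 0.324 1.378
vertex -2.932 -1.603 0.481
endloop
endfacet
facet normal -0.225 -0.935 0.272
outer loop
vertex -1.738 -2.164 -0.458
vertex -1.754 -1.473 1.901
vertex -2.932 -1.603 0.481
endloop
endfacet
facet normal -0.737 0.346 0.580
outer loop
vertex -2.932 -1.603 0.481
vertex -1.322 0.324 1.378
vertex -2.501 0.193 -0.042
endloop
endfacet
facet normal -0.637 -0.071 -0.768
outer loop
vertex -2.501 0.193 -0.042
vertex -1.738 -2.164 -0.458
vertex -2.932 -1.603 0.481
endloop
endfacet
facet normal 0.637 0.070 0.768
outer loop
vertex -1.754 -1.473 1.901
vertex -0.128 -0.237 0.439
vertex -1.322 0.324 1.378
endloop
endfacet
facet normal -0.224 -0.936 0.273
outer loop
vertex -0.559 -2.033 0.962
vertex -1.754 -1.473 1.901
vertex -1.738 -2.164 -0.458
endloop
endfacet
facet normal 0.637 0.071 0.768
outer loop
vertex -0.559 -2.033 0.962
vertex -0.128 -0.237 0.439
vertex -1.754 -1.473 1.901
endloop
endfacet
facet normal 0.225 0.935 -0.273
outer loop
vertex -1.322 0.324 1.378
vertex -0.128 -0.237 0.439
vertex -2.501 0.193 -0.042
endloop
endfacet
facet normal -0.637 -0.071 -0.768
outer loop
vertex -1.306 -0.367 -0.981
vertex -1.738 -2.164 -0.458
vertex -2.501 0.193 -0.042
endloop
endfacet
facet normal 0.225 0.936 -0.272
outer loop
vertex -2.501 0.193 -0.042
vertex -0.128 -0.237 0.439
vertex -1.306 -0.367 -0.981
endloop
endfacet
facet normal 0.737 -0.346 -0.580
outer loop
vertex -1.306 -0.367 -0.981
vertex -0.559 -2.033 0.962
vertex -1.738 -2.164 -0.458
endloop
endfacet
facet normal 0.737 -0.346 -0.580
outer loop
vertex -0.128 -0.237 0.439
vertex -0.559 -2.033 0.962
vertex -1.306 -0.367 -0.981
endloop
endfacet
facet normal -0.780 0.625 0.032
outer loop
vertex 3.278 0.777 4.679
vertex 3.652 1.271 4.141
vertex 2.754 0.171 3.759
endloop
endfacet
facet normal -0.456 -0.602 0.656
outer loop
vertex 3.728 -0.611 3.719
vertex 3.278 0.777 4.679
vertex 2.754 0.171 3.759
endloop
endfacet
facet normal -0.780 0.626 0.031
outer loop
vertex 2.754 0.171 3.759
vertex 3.652 1.271 4.141
vertex 3.128 0.664 3.221
endloop
endfacet
facet normal -0.430 -0.497 -0.754
outer loop
vertex 3.128 0.664 3.221
vertex 3.728 -0.611 3.719
vertex 2.754 0.171 3.759
endloop
endfacet
facet normal 0.430 0.496 0.754
outer loop
vertex 3.278 0.777 4.679
vertex 4.626 0.489 4.101
vertex 3.652 1.271 4.141
endloop
endfacet
facet normal -0.455 -0.602 0.656
outer loop
vertex 4.252 -0.004 4.639
vertex 3.278 0.777 4.679
vertex 3.728 -0.611 3.719
endloop
endfacet
facet normal 0.429 0.497 0.754
outer loop
vertex 4.252 -0.004 4.639
vertex 4.626 0.489 4.101
vertex 3.278 0.777 4.679
endloop
endfacet
facet normal 0.456 0.601 -0.656
outer loop
vertex 3.652 1.271 4.141
vertex 4.626 0.489 4.101
vertex 3.128 0.664 3.221
endloop
endfacet
facet normal -0.429 -0.497 -0.754
outer loop
vertex 4.102 -0.117 3.181
vertex 3.728 -0.611 3.719
vertex 3.128 0.664 3.221
endloop
endfacet
facet normal 0.456 0.602 -0.656
outer loop
vertex 3.128 0.664 3.221
vertex 4.626 0.489 4.101
vertex 4.102 -0.117 3.181
endloop
endfacet
facet normal 0.780 -0.625 -0.032
outer loop
vertex 4.102 -0.117 3.181
vertex 4.252 -0.004 4.639
vertex 3.728 -0.611 3.719
endloop
endfacet
facet normal 0.779 -0.626 -0.032
outer loop
vertex 4.626 0.489 4.101
vertex 4.252 -0.004 4.639
vertex 4.102 -0.117 3.181
endloop
endfacet

endsolid
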